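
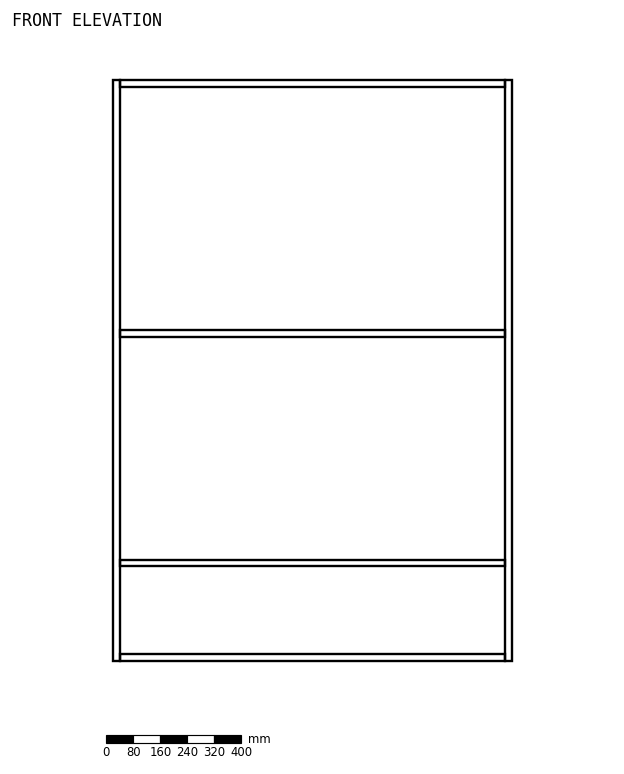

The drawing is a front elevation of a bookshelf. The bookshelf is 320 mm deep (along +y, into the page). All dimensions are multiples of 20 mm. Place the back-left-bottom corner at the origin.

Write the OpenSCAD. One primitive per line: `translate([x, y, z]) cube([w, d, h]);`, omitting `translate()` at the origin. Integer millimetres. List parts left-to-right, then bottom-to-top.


cube([20, 320, 1720]);
translate([20, 0, 0]) cube([1140, 320, 20]);
translate([20, 0, 280]) cube([1140, 320, 20]);
translate([20, 0, 960]) cube([1140, 320, 20]);
translate([20, 0, 1700]) cube([1140, 320, 20]);
translate([1160, 0, 0]) cube([20, 320, 1720]);


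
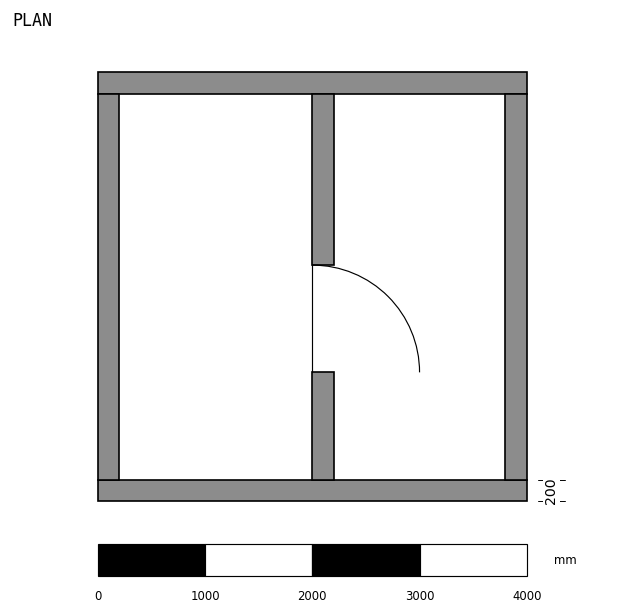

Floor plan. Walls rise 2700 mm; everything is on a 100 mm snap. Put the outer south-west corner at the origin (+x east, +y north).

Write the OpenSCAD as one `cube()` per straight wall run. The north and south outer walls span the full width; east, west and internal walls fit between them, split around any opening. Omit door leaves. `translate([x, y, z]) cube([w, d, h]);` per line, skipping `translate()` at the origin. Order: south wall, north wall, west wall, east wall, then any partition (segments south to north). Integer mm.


cube([4000, 200, 2700]);
translate([0, 3800, 0]) cube([4000, 200, 2700]);
translate([0, 200, 0]) cube([200, 3600, 2700]);
translate([3800, 200, 0]) cube([200, 3600, 2700]);
translate([2000, 200, 0]) cube([200, 1000, 2700]);
translate([2000, 2200, 0]) cube([200, 1600, 2700]);


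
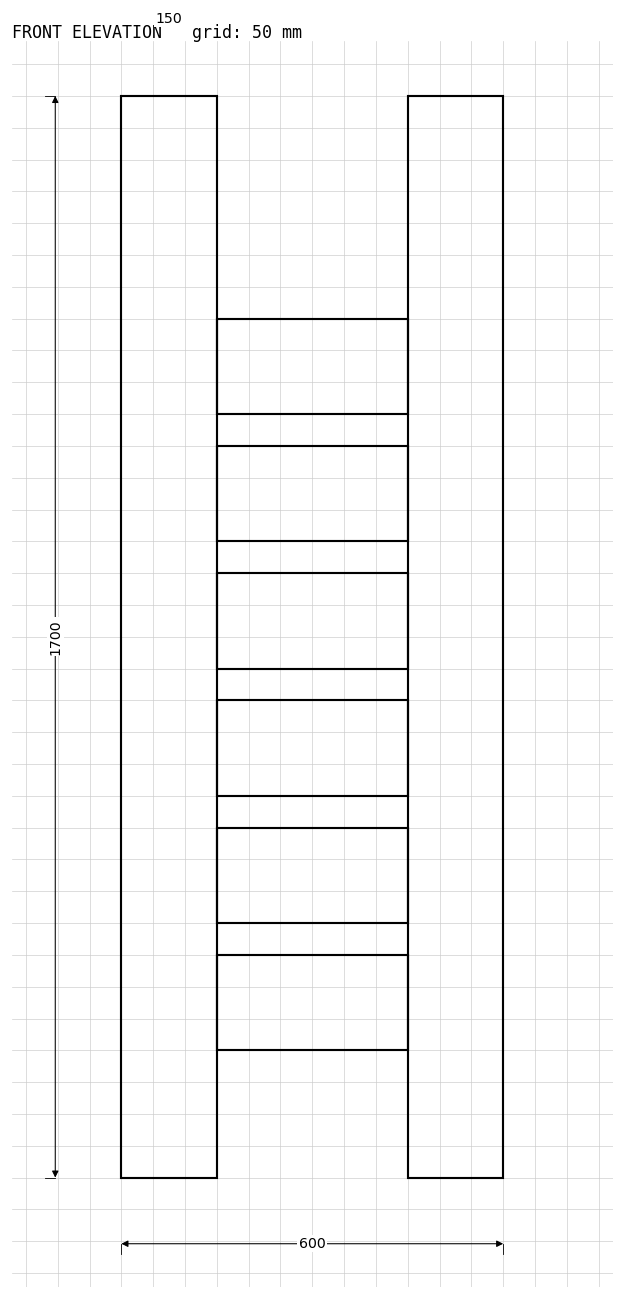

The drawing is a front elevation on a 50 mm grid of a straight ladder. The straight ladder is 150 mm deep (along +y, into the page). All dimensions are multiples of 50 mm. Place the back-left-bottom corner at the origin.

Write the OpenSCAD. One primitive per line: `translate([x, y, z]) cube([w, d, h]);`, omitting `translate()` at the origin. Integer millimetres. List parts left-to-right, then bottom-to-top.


cube([150, 150, 1700]);
translate([150, 0, 200]) cube([300, 150, 150]);
translate([150, 0, 400]) cube([300, 150, 150]);
translate([150, 0, 600]) cube([300, 150, 150]);
translate([150, 0, 800]) cube([300, 150, 150]);
translate([150, 0, 1000]) cube([300, 150, 150]);
translate([150, 0, 1200]) cube([300, 150, 150]);
translate([450, 0, 0]) cube([150, 150, 1700]);


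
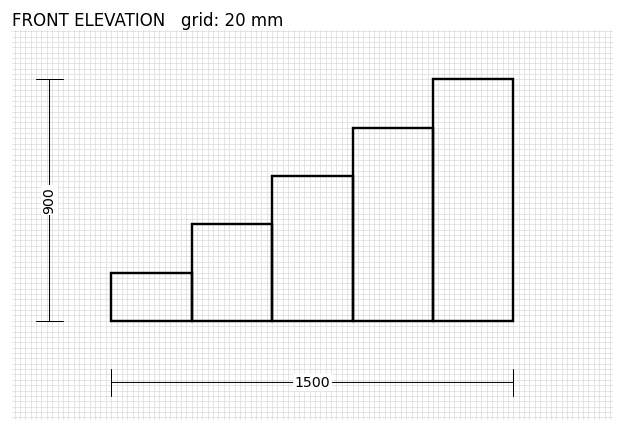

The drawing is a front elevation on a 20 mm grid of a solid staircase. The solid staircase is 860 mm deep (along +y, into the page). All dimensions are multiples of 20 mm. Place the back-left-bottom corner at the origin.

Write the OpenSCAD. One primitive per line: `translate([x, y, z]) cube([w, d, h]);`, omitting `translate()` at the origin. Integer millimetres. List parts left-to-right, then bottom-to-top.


cube([300, 860, 180]);
translate([300, 0, 0]) cube([300, 860, 360]);
translate([600, 0, 0]) cube([300, 860, 540]);
translate([900, 0, 0]) cube([300, 860, 720]);
translate([1200, 0, 0]) cube([300, 860, 900]);


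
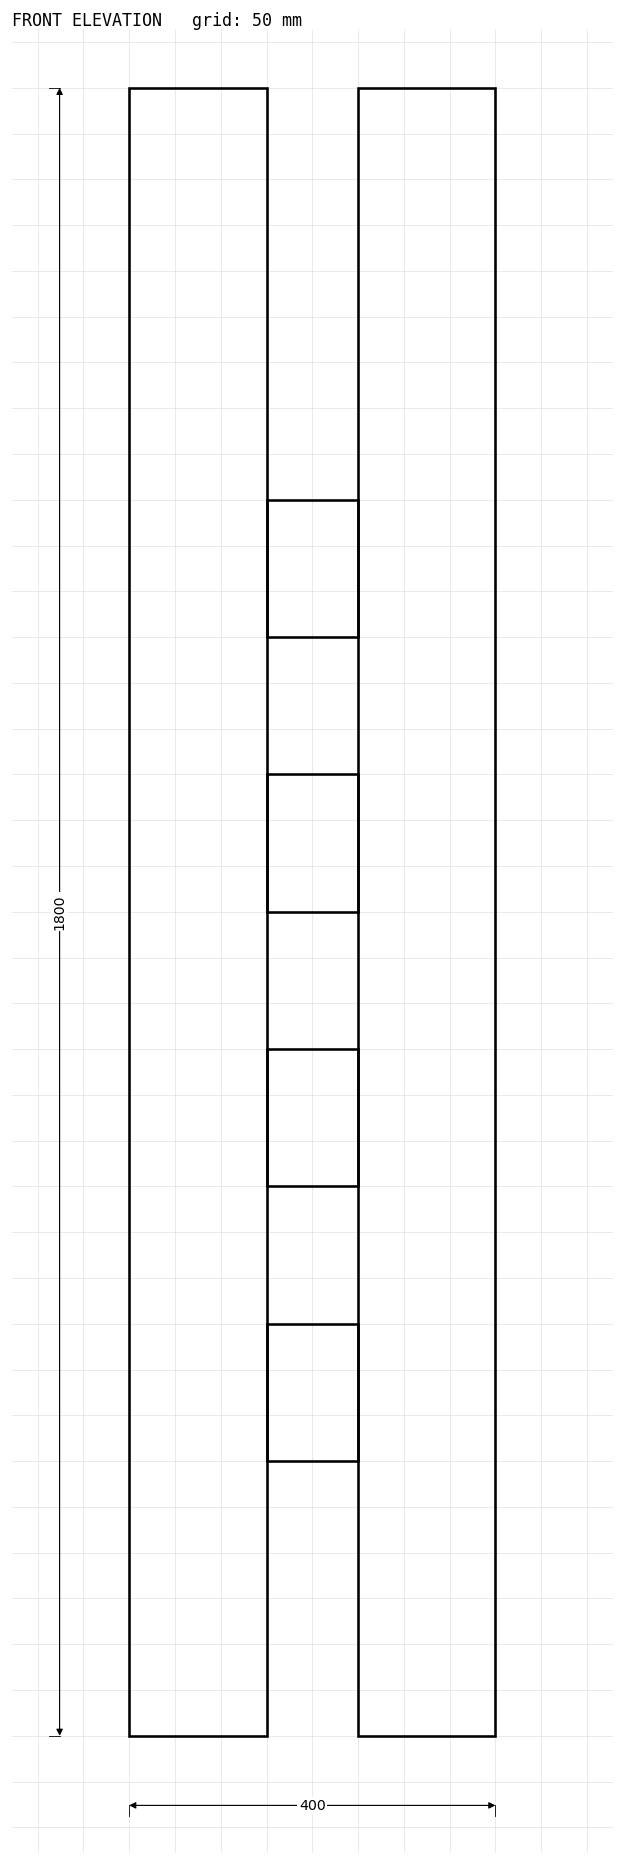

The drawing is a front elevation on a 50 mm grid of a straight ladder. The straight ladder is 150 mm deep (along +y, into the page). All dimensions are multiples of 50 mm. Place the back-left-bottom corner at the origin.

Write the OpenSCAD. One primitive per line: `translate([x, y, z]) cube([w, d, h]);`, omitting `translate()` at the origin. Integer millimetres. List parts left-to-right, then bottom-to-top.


cube([150, 150, 1800]);
translate([150, 0, 300]) cube([100, 150, 150]);
translate([150, 0, 600]) cube([100, 150, 150]);
translate([150, 0, 900]) cube([100, 150, 150]);
translate([150, 0, 1200]) cube([100, 150, 150]);
translate([250, 0, 0]) cube([150, 150, 1800]);


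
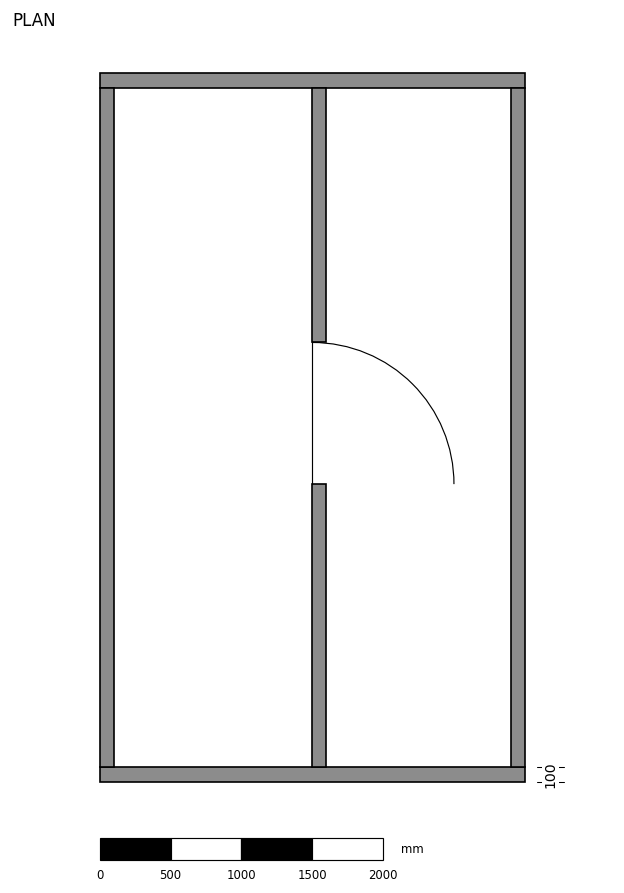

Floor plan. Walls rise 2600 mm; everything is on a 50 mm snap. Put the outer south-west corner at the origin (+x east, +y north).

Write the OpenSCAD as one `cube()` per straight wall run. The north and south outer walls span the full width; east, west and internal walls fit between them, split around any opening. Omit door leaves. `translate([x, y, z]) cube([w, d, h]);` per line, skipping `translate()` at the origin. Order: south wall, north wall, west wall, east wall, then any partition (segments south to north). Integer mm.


cube([3000, 100, 2600]);
translate([0, 4900, 0]) cube([3000, 100, 2600]);
translate([0, 100, 0]) cube([100, 4800, 2600]);
translate([2900, 100, 0]) cube([100, 4800, 2600]);
translate([1500, 100, 0]) cube([100, 2000, 2600]);
translate([1500, 3100, 0]) cube([100, 1800, 2600]);


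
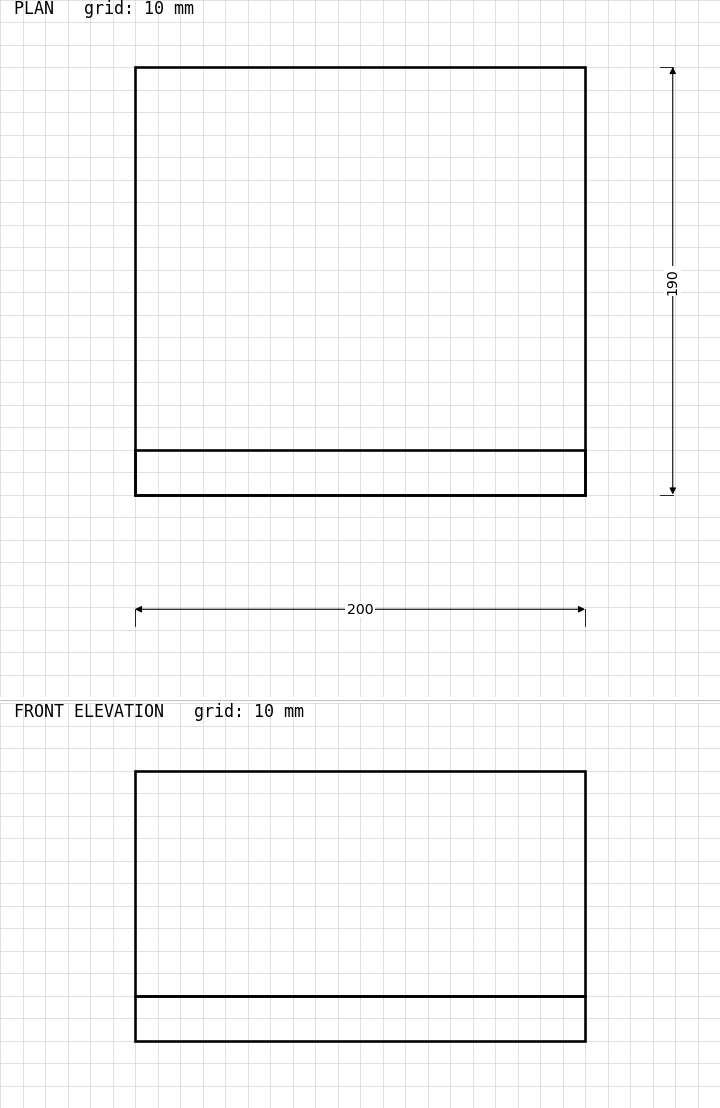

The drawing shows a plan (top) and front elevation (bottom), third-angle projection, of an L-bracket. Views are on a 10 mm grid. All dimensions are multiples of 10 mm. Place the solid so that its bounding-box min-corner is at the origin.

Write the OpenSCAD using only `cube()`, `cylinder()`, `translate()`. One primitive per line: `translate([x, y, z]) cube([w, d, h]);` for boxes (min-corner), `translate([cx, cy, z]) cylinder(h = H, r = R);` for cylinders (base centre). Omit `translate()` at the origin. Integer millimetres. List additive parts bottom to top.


cube([200, 190, 20]);
translate([0, 0, 20]) cube([200, 20, 100]);


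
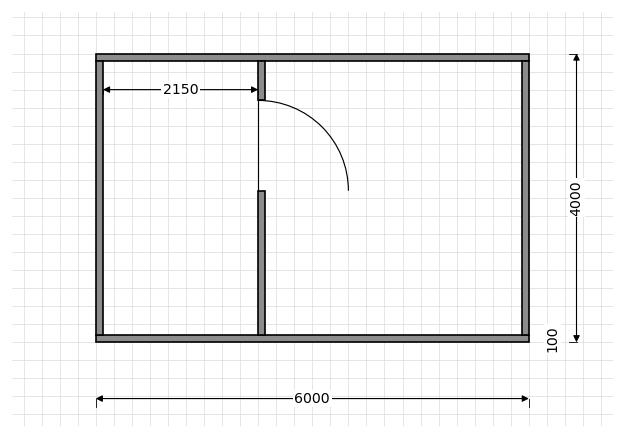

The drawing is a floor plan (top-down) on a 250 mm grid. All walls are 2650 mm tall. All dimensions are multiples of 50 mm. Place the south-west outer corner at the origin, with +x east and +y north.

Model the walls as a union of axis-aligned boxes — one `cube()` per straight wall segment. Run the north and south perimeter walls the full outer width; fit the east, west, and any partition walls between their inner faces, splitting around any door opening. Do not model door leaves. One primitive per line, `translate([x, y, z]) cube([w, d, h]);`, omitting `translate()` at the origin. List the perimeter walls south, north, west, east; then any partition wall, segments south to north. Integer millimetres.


cube([6000, 100, 2650]);
translate([0, 3900, 0]) cube([6000, 100, 2650]);
translate([0, 100, 0]) cube([100, 3800, 2650]);
translate([5900, 100, 0]) cube([100, 3800, 2650]);
translate([2250, 100, 0]) cube([100, 2000, 2650]);
translate([2250, 3350, 0]) cube([100, 550, 2650]);


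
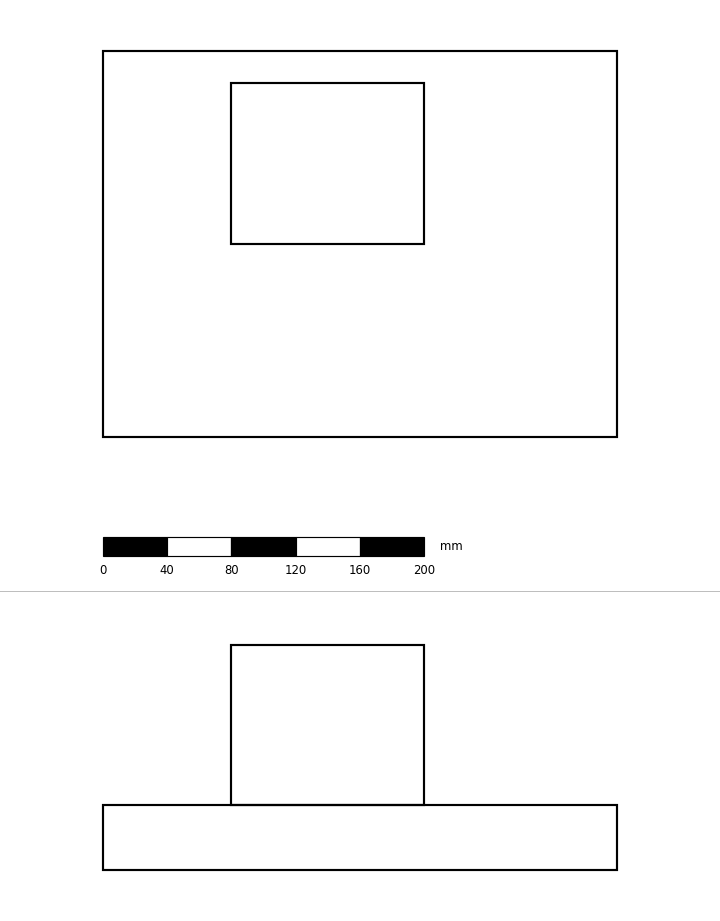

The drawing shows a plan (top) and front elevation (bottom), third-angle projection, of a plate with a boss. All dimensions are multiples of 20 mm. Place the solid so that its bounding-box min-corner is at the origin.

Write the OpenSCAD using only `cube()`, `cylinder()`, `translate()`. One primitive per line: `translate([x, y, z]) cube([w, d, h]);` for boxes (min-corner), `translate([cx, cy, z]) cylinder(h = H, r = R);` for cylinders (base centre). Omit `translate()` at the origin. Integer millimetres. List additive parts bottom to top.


cube([320, 240, 40]);
translate([80, 120, 40]) cube([120, 100, 100]);


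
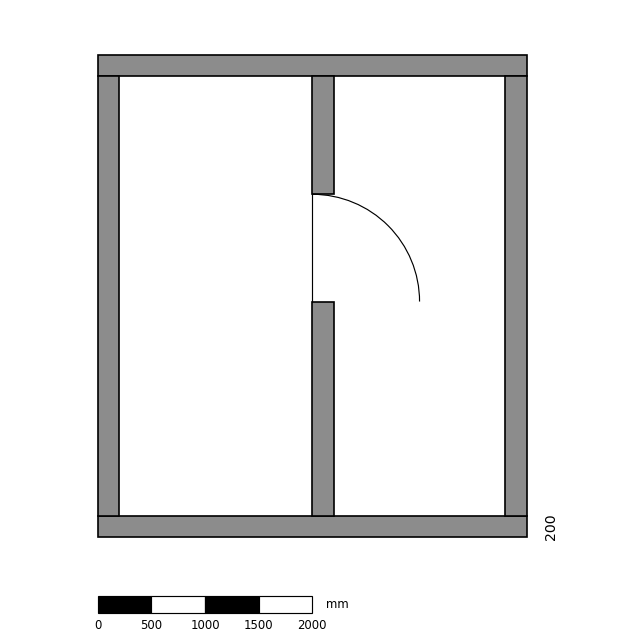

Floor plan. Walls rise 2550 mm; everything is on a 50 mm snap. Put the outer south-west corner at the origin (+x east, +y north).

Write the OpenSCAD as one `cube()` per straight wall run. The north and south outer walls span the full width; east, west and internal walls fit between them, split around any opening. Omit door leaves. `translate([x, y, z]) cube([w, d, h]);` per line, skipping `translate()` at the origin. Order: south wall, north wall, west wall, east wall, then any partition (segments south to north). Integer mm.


cube([4000, 200, 2550]);
translate([0, 4300, 0]) cube([4000, 200, 2550]);
translate([0, 200, 0]) cube([200, 4100, 2550]);
translate([3800, 200, 0]) cube([200, 4100, 2550]);
translate([2000, 200, 0]) cube([200, 2000, 2550]);
translate([2000, 3200, 0]) cube([200, 1100, 2550]);


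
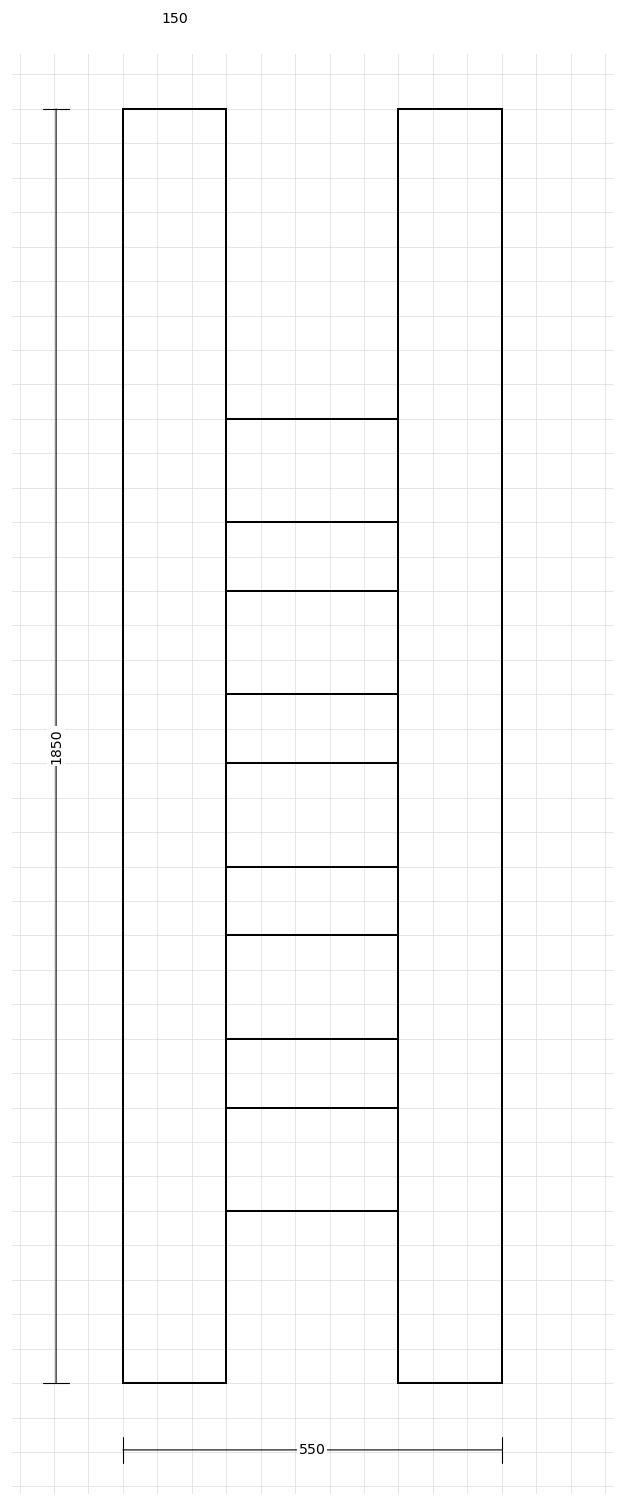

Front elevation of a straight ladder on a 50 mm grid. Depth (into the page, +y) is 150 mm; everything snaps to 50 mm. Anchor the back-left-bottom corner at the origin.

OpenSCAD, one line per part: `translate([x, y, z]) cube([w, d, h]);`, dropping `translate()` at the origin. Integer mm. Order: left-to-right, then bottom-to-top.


cube([150, 150, 1850]);
translate([150, 0, 250]) cube([250, 150, 150]);
translate([150, 0, 500]) cube([250, 150, 150]);
translate([150, 0, 750]) cube([250, 150, 150]);
translate([150, 0, 1000]) cube([250, 150, 150]);
translate([150, 0, 1250]) cube([250, 150, 150]);
translate([400, 0, 0]) cube([150, 150, 1850]);


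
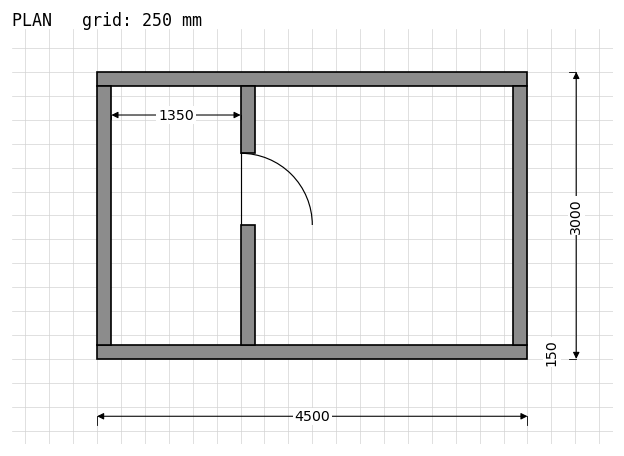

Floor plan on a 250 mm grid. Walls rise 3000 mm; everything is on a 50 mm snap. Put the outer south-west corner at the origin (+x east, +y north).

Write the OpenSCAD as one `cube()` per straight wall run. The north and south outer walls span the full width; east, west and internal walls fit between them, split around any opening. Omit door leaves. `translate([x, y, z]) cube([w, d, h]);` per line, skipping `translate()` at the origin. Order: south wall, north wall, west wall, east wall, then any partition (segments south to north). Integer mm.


cube([4500, 150, 3000]);
translate([0, 2850, 0]) cube([4500, 150, 3000]);
translate([0, 150, 0]) cube([150, 2700, 3000]);
translate([4350, 150, 0]) cube([150, 2700, 3000]);
translate([1500, 150, 0]) cube([150, 1250, 3000]);
translate([1500, 2150, 0]) cube([150, 700, 3000]);


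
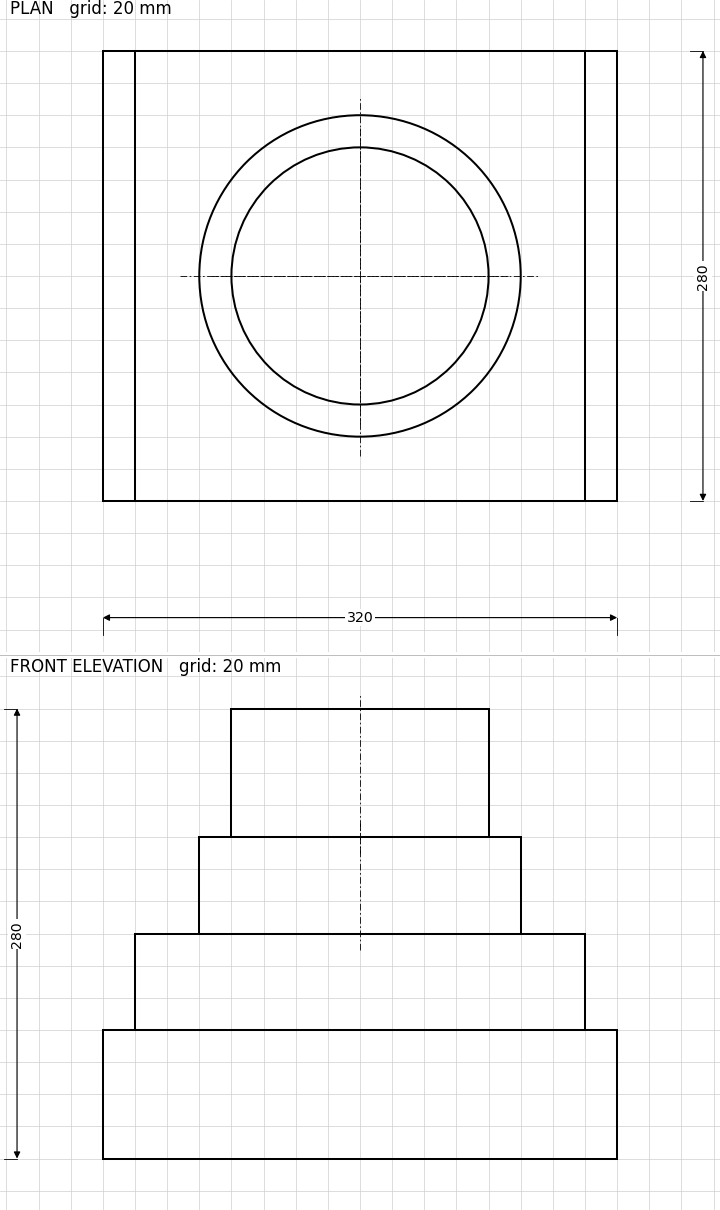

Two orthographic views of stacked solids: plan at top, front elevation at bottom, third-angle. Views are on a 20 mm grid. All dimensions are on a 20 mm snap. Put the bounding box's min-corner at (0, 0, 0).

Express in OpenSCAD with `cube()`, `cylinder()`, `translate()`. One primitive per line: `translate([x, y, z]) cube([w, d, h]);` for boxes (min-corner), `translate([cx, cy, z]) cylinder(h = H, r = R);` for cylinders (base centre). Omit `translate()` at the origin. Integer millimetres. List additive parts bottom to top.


cube([320, 280, 80]);
translate([20, 0, 80]) cube([280, 280, 60]);
translate([160, 140, 140]) cylinder(h = 60, r = 100);
translate([160, 140, 200]) cylinder(h = 80, r = 80);


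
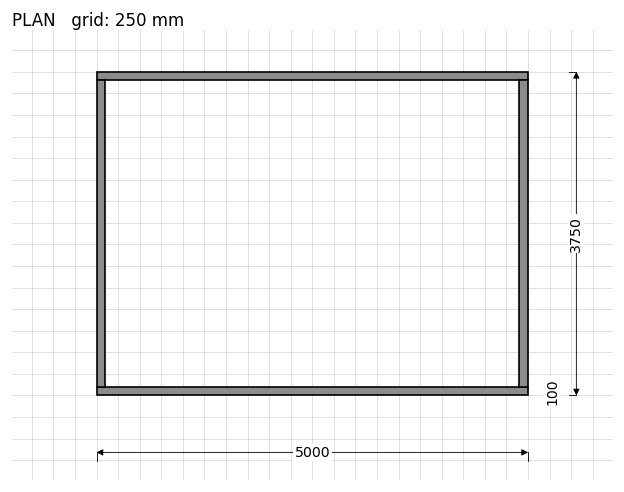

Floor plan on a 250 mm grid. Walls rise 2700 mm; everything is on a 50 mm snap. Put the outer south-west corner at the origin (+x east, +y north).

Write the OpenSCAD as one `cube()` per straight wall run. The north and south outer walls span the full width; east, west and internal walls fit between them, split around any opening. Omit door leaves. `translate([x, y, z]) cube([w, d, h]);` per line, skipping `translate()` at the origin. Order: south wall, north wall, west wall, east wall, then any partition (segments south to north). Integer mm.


cube([5000, 100, 2700]);
translate([0, 3650, 0]) cube([5000, 100, 2700]);
translate([0, 100, 0]) cube([100, 3550, 2700]);
translate([4900, 100, 0]) cube([100, 3550, 2700]);


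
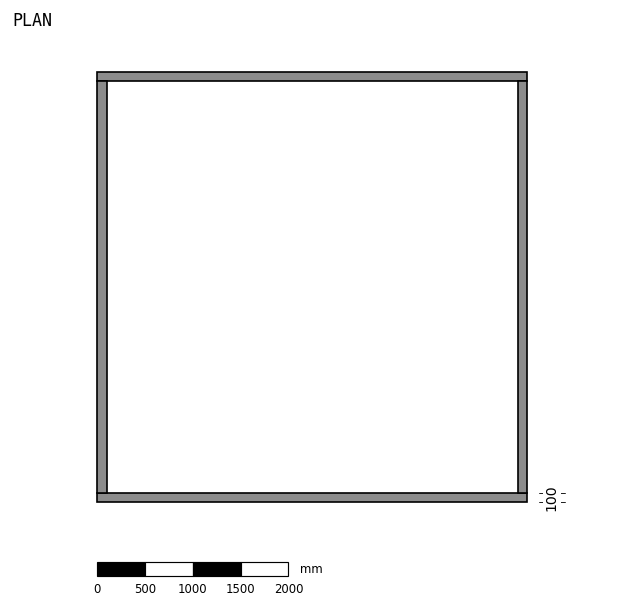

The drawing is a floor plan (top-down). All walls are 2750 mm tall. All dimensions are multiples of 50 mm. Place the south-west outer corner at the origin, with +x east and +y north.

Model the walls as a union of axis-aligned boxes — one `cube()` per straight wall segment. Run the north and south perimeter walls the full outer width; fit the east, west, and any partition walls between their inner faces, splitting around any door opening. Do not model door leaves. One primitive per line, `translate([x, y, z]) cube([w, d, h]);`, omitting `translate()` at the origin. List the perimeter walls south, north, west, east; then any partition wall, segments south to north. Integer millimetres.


cube([4500, 100, 2750]);
translate([0, 4400, 0]) cube([4500, 100, 2750]);
translate([0, 100, 0]) cube([100, 4300, 2750]);
translate([4400, 100, 0]) cube([100, 4300, 2750]);


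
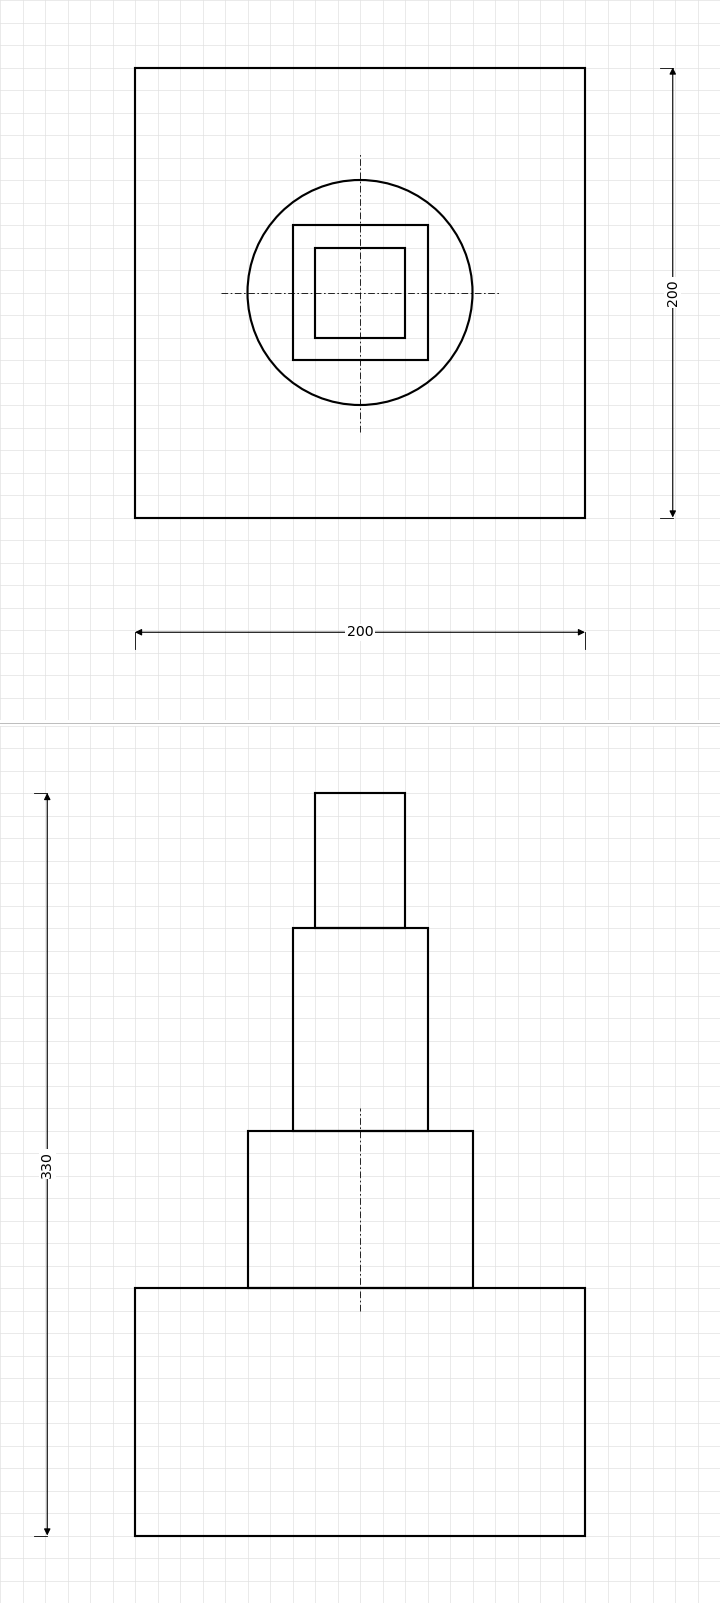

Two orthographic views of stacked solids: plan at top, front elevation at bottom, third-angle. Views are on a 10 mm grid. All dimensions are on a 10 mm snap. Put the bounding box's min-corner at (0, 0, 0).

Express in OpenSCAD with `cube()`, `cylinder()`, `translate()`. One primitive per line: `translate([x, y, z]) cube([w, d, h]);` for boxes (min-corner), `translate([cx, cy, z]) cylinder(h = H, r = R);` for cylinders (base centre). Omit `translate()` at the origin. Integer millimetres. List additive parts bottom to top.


cube([200, 200, 110]);
translate([100, 100, 110]) cylinder(h = 70, r = 50);
translate([70, 70, 180]) cube([60, 60, 90]);
translate([80, 80, 270]) cube([40, 40, 60]);


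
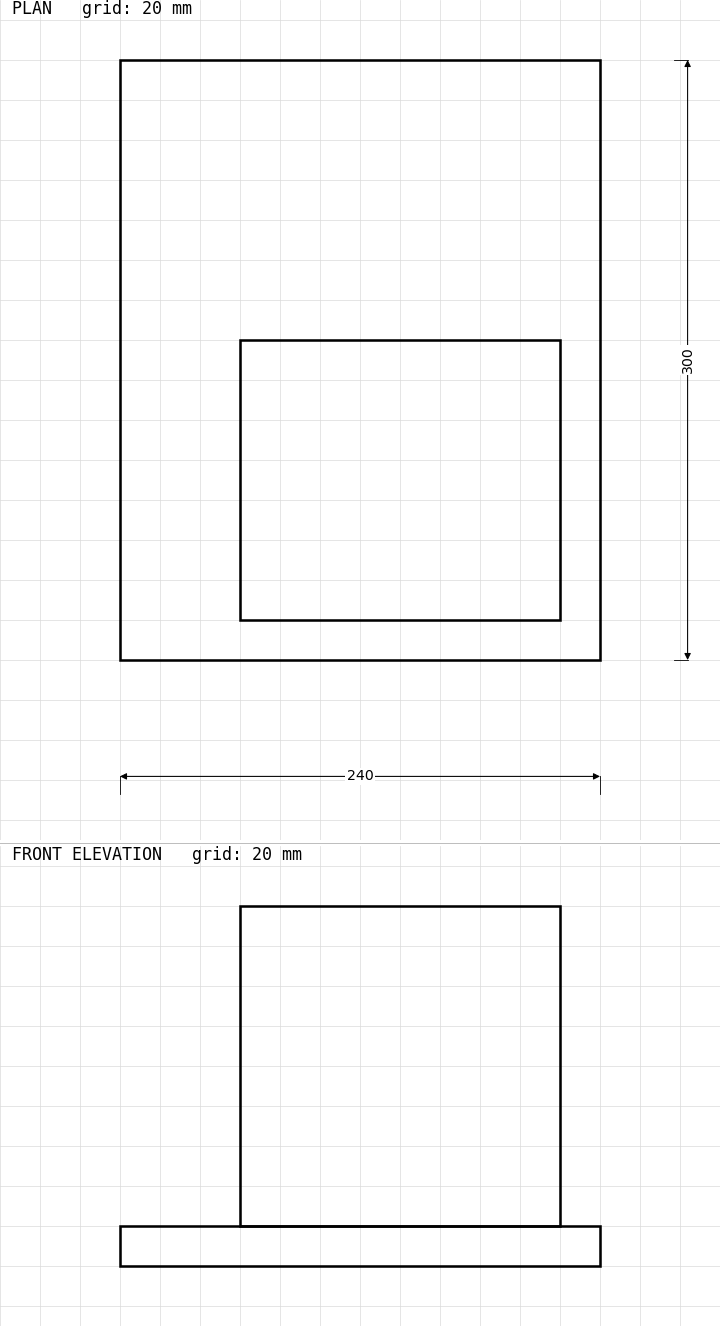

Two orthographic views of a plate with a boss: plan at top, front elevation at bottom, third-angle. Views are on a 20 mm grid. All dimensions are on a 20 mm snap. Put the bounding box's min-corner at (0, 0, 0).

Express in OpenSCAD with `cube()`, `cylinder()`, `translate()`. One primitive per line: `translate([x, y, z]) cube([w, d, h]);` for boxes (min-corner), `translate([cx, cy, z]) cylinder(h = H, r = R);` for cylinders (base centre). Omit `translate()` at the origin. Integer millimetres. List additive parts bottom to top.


cube([240, 300, 20]);
translate([60, 20, 20]) cube([160, 140, 160]);


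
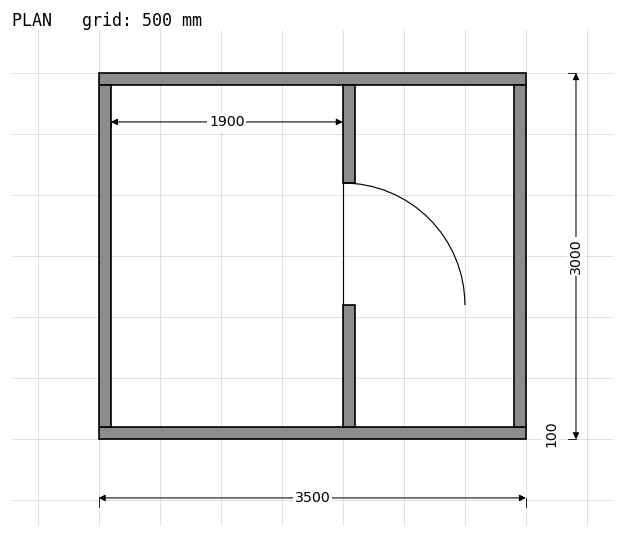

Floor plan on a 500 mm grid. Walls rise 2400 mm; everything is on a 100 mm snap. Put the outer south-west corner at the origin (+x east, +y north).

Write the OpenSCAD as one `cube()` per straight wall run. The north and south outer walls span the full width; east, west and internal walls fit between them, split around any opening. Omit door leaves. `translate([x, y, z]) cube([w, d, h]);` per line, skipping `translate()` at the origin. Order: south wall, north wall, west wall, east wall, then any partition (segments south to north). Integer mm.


cube([3500, 100, 2400]);
translate([0, 2900, 0]) cube([3500, 100, 2400]);
translate([0, 100, 0]) cube([100, 2800, 2400]);
translate([3400, 100, 0]) cube([100, 2800, 2400]);
translate([2000, 100, 0]) cube([100, 1000, 2400]);
translate([2000, 2100, 0]) cube([100, 800, 2400]);


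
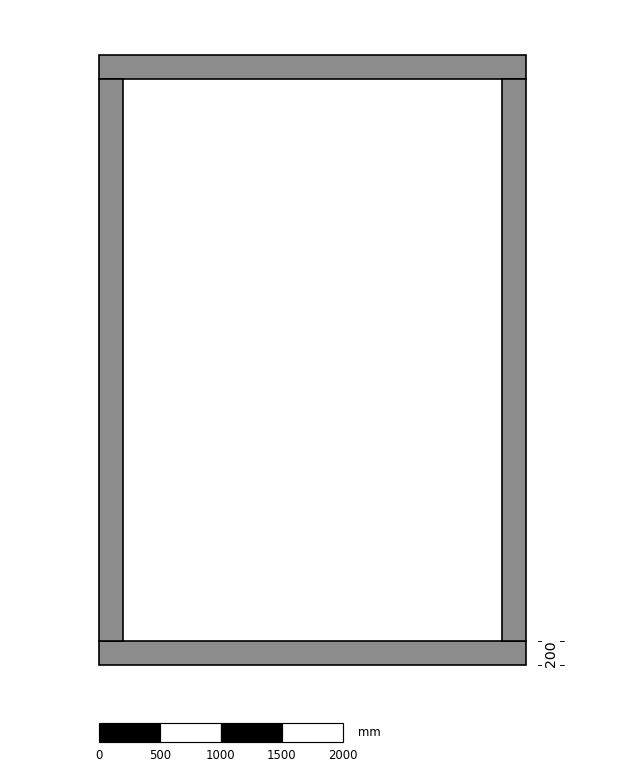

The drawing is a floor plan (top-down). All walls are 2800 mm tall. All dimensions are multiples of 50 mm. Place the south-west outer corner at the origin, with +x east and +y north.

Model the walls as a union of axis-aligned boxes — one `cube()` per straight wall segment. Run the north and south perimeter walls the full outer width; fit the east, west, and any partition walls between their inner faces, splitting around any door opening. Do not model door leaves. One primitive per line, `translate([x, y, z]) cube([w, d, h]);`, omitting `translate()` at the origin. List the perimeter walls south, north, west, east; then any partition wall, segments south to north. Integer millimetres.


cube([3500, 200, 2800]);
translate([0, 4800, 0]) cube([3500, 200, 2800]);
translate([0, 200, 0]) cube([200, 4600, 2800]);
translate([3300, 200, 0]) cube([200, 4600, 2800]);


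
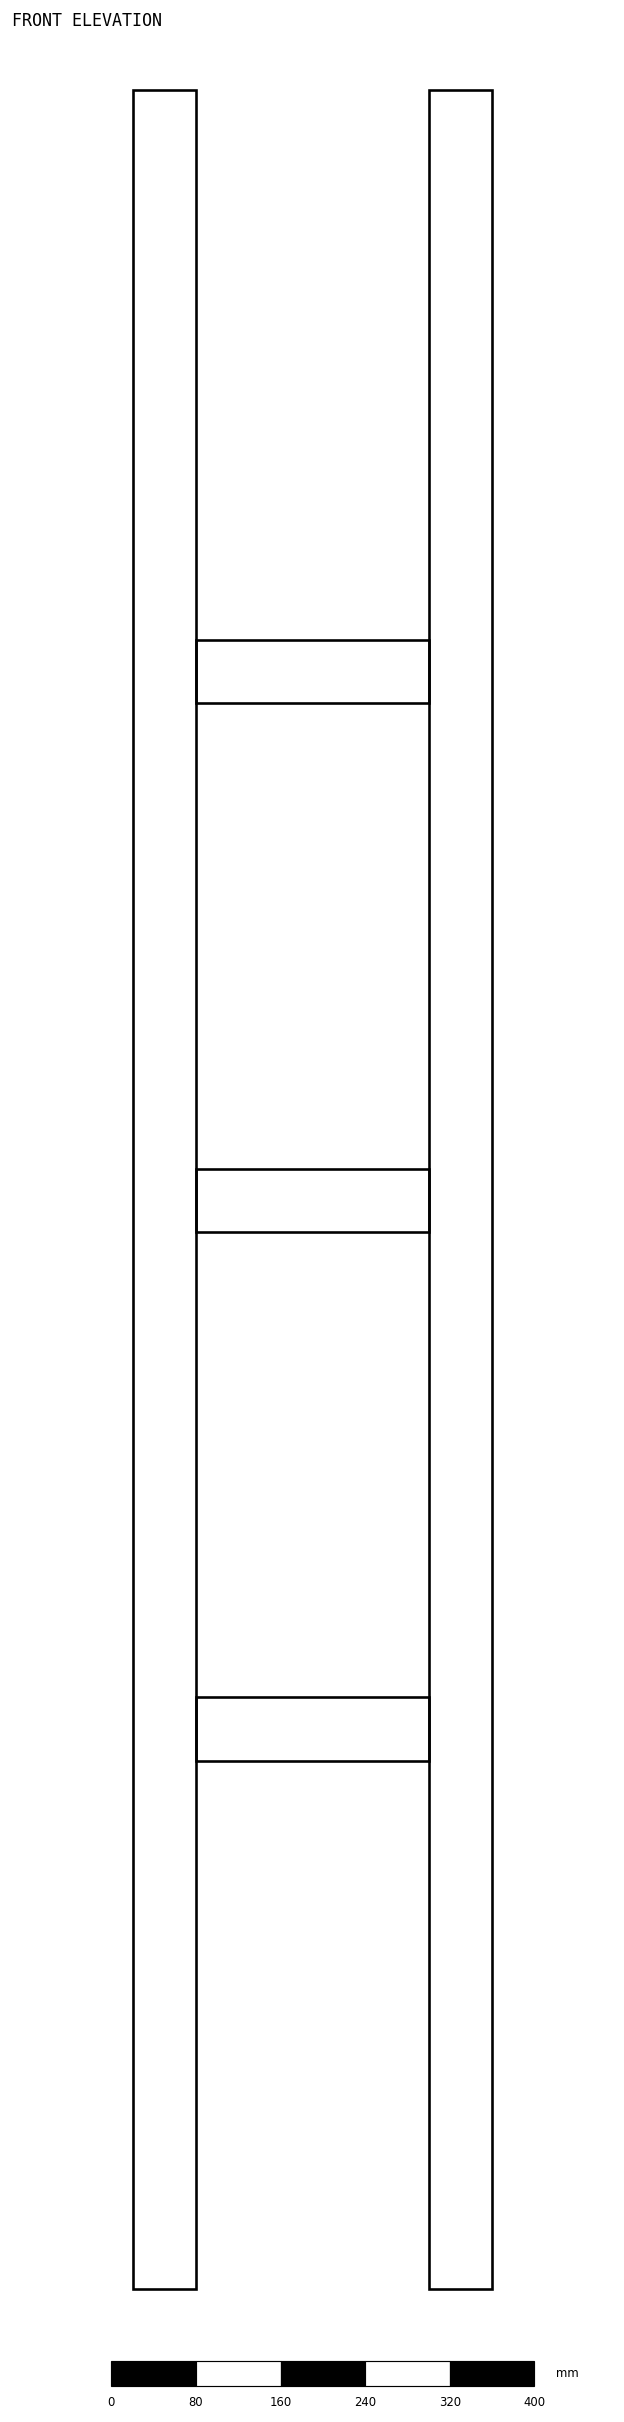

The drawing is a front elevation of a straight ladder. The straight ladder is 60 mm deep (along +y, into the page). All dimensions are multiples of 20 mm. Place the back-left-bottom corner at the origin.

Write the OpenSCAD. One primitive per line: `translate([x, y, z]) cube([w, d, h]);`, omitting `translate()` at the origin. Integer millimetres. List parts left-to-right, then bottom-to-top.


cube([60, 60, 2080]);
translate([60, 0, 500]) cube([220, 60, 60]);
translate([60, 0, 1000]) cube([220, 60, 60]);
translate([60, 0, 1500]) cube([220, 60, 60]);
translate([280, 0, 0]) cube([60, 60, 2080]);


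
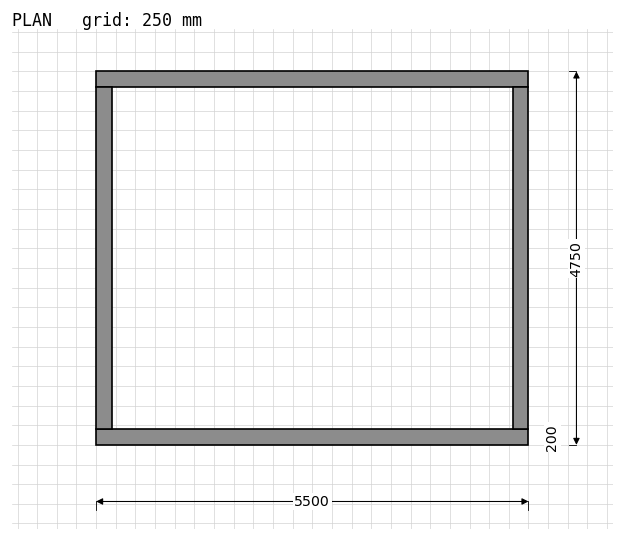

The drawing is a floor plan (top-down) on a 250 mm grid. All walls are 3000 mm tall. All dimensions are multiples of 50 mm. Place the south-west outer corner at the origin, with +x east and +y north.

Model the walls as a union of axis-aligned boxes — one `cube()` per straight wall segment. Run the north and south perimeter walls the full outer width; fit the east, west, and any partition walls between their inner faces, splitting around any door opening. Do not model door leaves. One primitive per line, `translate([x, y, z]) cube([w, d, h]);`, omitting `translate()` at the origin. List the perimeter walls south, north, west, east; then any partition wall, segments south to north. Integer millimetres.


cube([5500, 200, 3000]);
translate([0, 4550, 0]) cube([5500, 200, 3000]);
translate([0, 200, 0]) cube([200, 4350, 3000]);
translate([5300, 200, 0]) cube([200, 4350, 3000]);


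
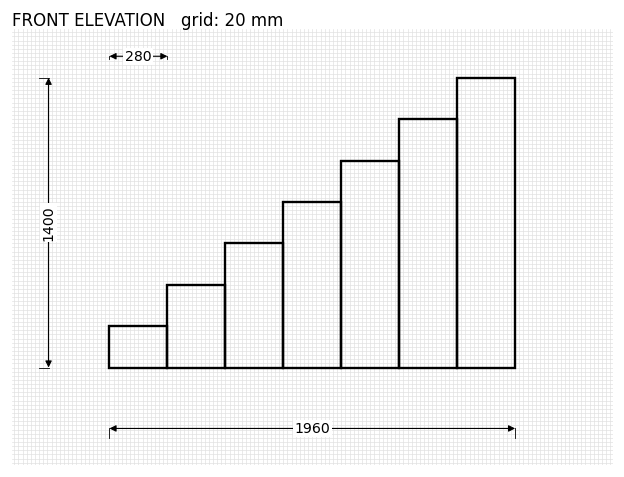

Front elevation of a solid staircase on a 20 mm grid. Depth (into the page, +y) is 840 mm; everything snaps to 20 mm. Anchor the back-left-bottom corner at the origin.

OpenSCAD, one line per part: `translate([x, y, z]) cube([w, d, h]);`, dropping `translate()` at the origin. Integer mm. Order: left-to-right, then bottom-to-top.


cube([280, 840, 200]);
translate([280, 0, 0]) cube([280, 840, 400]);
translate([560, 0, 0]) cube([280, 840, 600]);
translate([840, 0, 0]) cube([280, 840, 800]);
translate([1120, 0, 0]) cube([280, 840, 1000]);
translate([1400, 0, 0]) cube([280, 840, 1200]);
translate([1680, 0, 0]) cube([280, 840, 1400]);


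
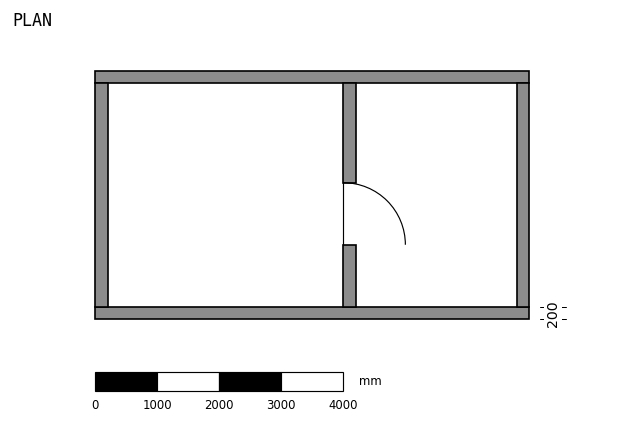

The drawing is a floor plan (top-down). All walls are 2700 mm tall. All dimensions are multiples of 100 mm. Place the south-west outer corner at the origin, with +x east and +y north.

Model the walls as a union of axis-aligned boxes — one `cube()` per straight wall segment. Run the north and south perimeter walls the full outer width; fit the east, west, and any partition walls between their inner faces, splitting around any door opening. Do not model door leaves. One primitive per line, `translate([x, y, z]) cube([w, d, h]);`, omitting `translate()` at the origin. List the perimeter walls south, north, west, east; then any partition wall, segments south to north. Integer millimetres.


cube([7000, 200, 2700]);
translate([0, 3800, 0]) cube([7000, 200, 2700]);
translate([0, 200, 0]) cube([200, 3600, 2700]);
translate([6800, 200, 0]) cube([200, 3600, 2700]);
translate([4000, 200, 0]) cube([200, 1000, 2700]);
translate([4000, 2200, 0]) cube([200, 1600, 2700]);


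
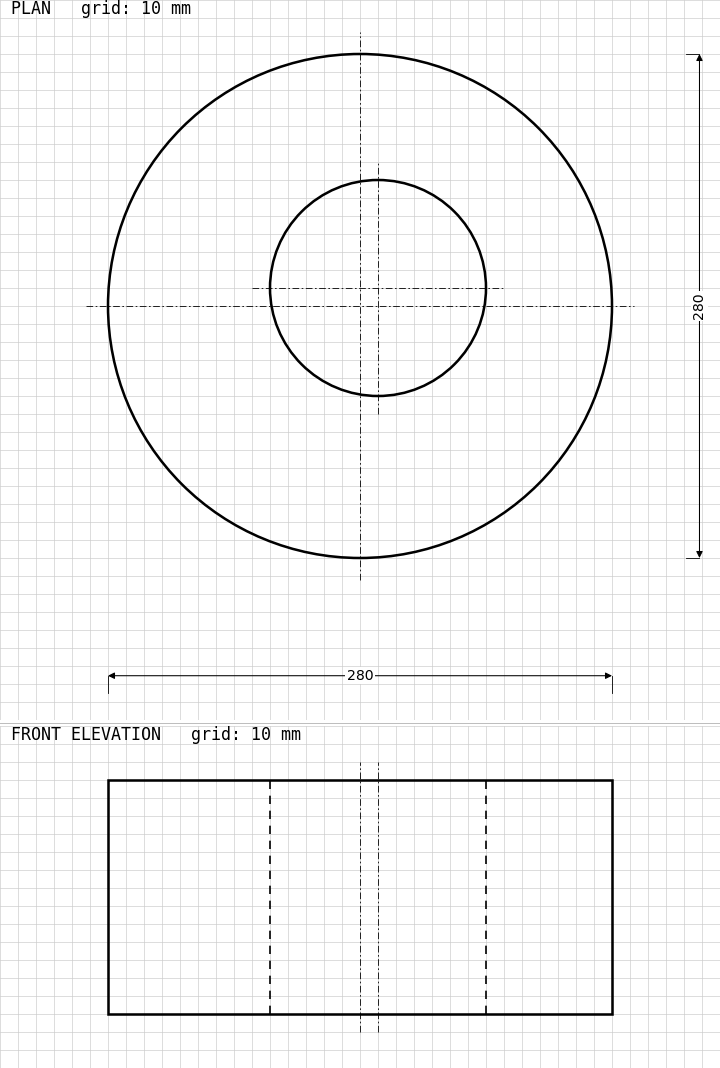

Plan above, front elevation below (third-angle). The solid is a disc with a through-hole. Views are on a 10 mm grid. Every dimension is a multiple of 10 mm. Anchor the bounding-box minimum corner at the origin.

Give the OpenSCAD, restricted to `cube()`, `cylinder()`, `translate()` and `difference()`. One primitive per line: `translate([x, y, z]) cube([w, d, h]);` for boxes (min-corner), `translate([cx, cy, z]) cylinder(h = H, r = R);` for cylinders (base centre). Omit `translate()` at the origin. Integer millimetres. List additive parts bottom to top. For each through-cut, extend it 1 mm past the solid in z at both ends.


difference() {
  translate([140, 140, 0]) cylinder(h = 130, r = 140);
  translate([150, 150, -1]) cylinder(h = 132, r = 60);
}


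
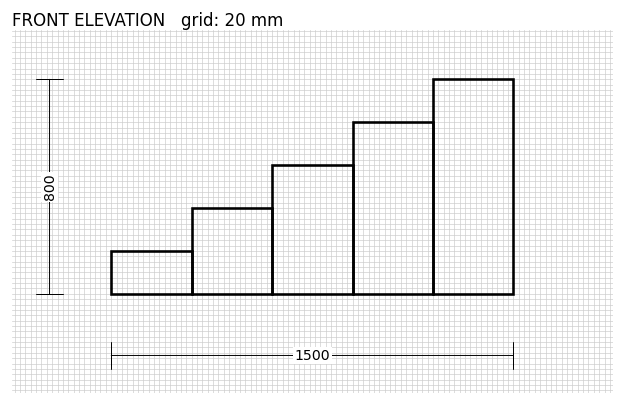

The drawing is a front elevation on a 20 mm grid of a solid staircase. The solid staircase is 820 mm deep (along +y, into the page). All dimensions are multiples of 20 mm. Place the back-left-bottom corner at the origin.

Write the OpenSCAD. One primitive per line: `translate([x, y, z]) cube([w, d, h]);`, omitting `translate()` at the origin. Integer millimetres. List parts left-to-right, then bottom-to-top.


cube([300, 820, 160]);
translate([300, 0, 0]) cube([300, 820, 320]);
translate([600, 0, 0]) cube([300, 820, 480]);
translate([900, 0, 0]) cube([300, 820, 640]);
translate([1200, 0, 0]) cube([300, 820, 800]);


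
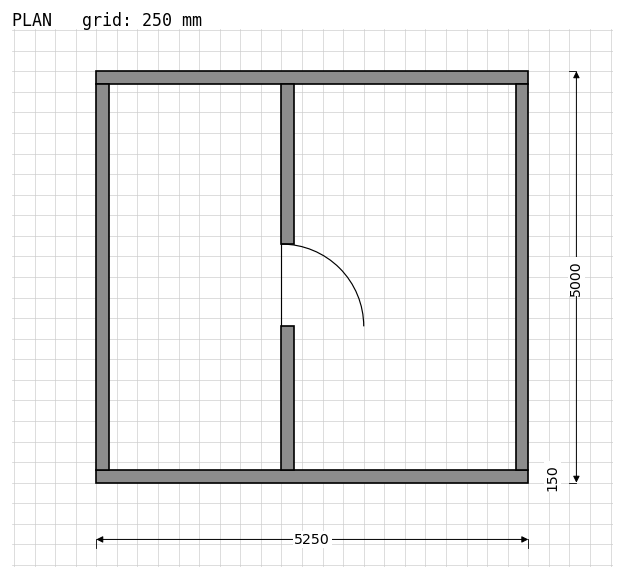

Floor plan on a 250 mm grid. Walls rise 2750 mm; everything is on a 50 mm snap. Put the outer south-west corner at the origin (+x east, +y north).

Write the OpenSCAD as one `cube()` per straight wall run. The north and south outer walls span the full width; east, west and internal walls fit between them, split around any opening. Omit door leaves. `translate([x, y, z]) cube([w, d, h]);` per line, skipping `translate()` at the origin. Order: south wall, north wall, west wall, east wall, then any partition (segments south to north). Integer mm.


cube([5250, 150, 2750]);
translate([0, 4850, 0]) cube([5250, 150, 2750]);
translate([0, 150, 0]) cube([150, 4700, 2750]);
translate([5100, 150, 0]) cube([150, 4700, 2750]);
translate([2250, 150, 0]) cube([150, 1750, 2750]);
translate([2250, 2900, 0]) cube([150, 1950, 2750]);


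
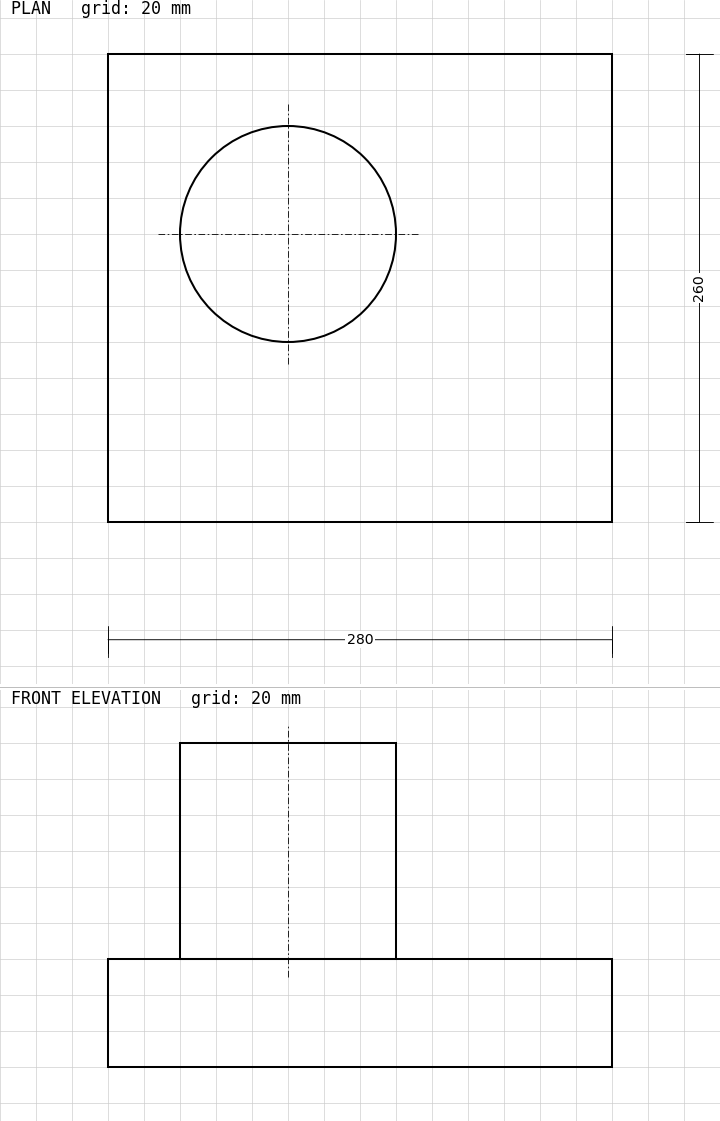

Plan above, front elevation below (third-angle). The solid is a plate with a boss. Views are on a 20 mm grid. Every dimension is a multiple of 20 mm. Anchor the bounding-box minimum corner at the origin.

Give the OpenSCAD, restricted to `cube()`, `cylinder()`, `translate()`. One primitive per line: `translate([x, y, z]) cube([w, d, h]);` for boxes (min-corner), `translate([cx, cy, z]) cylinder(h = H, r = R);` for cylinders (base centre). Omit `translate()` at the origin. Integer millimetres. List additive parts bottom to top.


cube([280, 260, 60]);
translate([100, 160, 60]) cylinder(h = 120, r = 60);


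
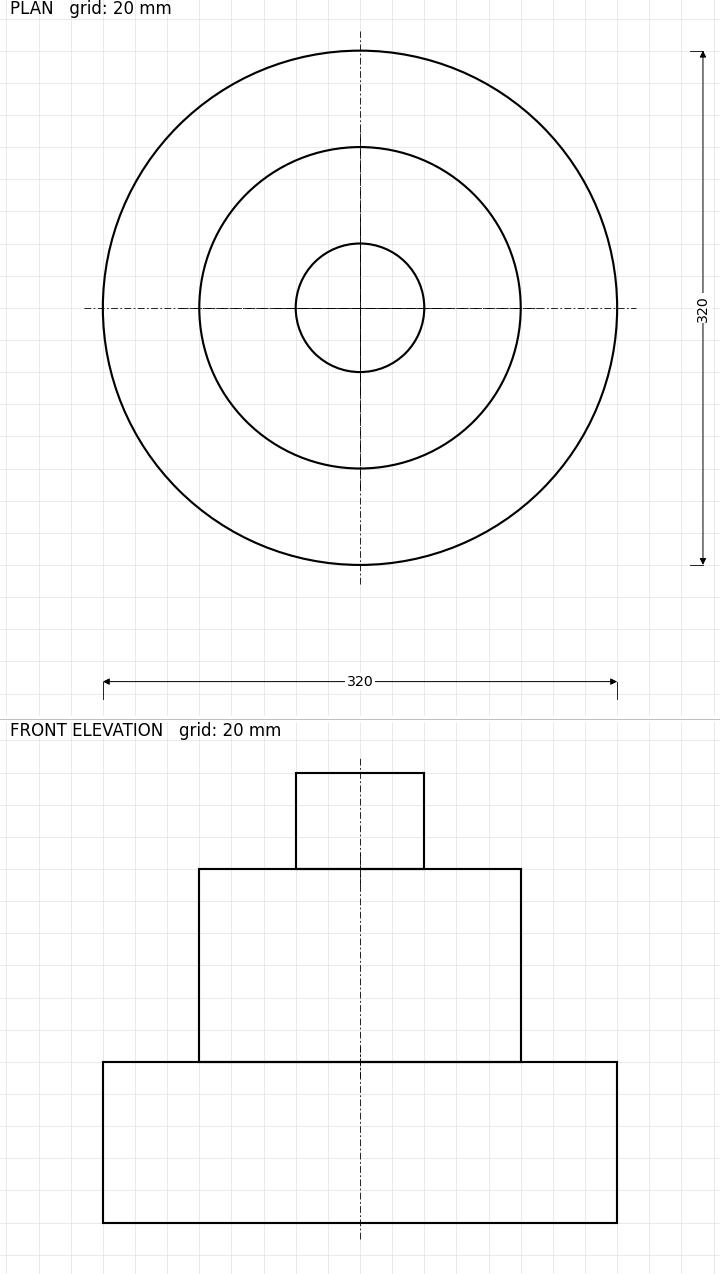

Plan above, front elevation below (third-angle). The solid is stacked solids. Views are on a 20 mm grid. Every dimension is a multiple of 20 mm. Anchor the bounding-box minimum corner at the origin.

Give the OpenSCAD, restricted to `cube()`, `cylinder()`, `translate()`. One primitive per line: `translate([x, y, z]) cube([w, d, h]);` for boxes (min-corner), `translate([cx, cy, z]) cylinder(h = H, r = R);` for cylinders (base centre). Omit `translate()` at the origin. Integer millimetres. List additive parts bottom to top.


translate([160, 160, 0]) cylinder(h = 100, r = 160);
translate([160, 160, 100]) cylinder(h = 120, r = 100);
translate([160, 160, 220]) cylinder(h = 60, r = 40);


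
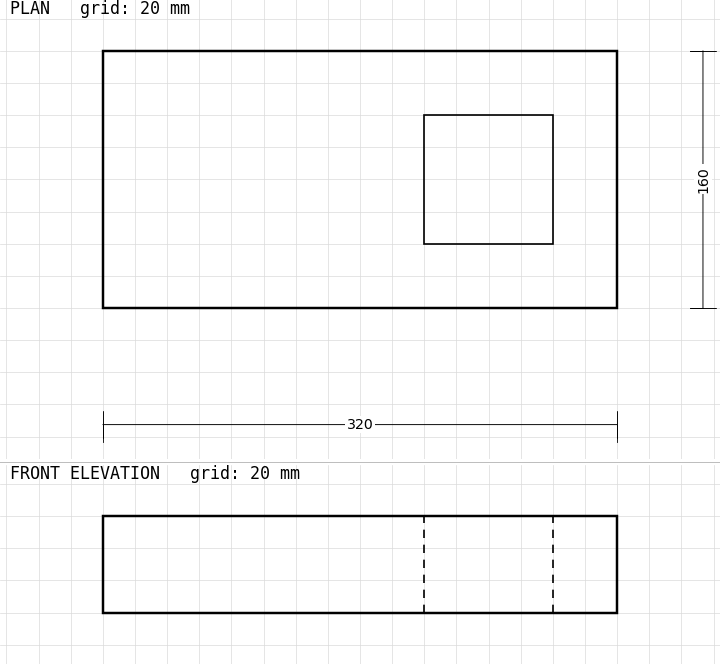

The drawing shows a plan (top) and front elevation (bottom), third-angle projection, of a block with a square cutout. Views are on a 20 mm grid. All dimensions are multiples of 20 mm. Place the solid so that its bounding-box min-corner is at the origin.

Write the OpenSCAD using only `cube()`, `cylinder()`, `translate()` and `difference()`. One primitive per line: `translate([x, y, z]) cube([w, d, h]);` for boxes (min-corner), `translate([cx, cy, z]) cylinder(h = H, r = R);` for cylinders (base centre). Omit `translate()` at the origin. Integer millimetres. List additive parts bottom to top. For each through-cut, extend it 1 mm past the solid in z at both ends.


difference() {
  cube([320, 160, 60]);
  translate([200, 40, -1]) cube([80, 80, 62]);
}


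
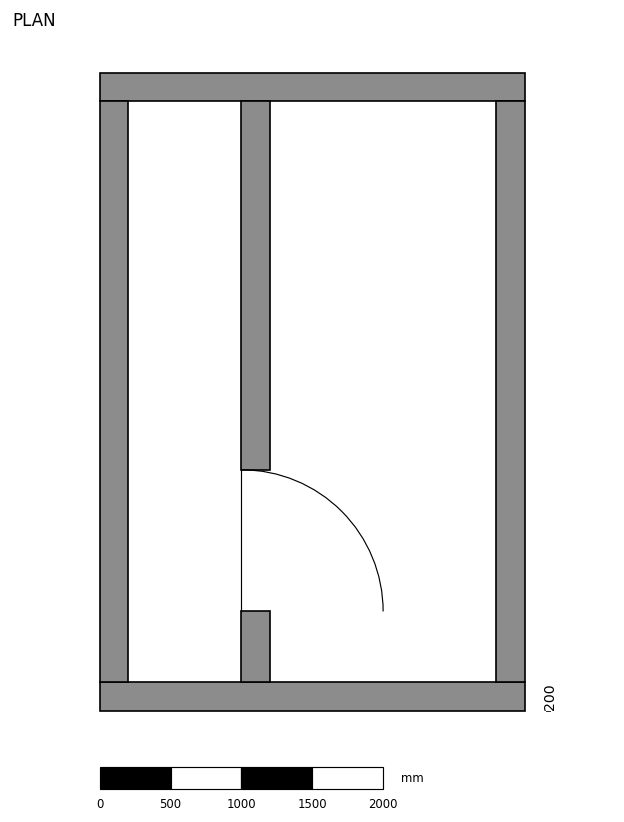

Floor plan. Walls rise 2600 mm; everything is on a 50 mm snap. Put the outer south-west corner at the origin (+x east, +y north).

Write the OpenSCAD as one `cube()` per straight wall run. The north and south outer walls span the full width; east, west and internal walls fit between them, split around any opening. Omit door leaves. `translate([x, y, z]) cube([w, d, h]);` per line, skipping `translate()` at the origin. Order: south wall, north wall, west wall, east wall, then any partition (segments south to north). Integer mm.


cube([3000, 200, 2600]);
translate([0, 4300, 0]) cube([3000, 200, 2600]);
translate([0, 200, 0]) cube([200, 4100, 2600]);
translate([2800, 200, 0]) cube([200, 4100, 2600]);
translate([1000, 200, 0]) cube([200, 500, 2600]);
translate([1000, 1700, 0]) cube([200, 2600, 2600]);


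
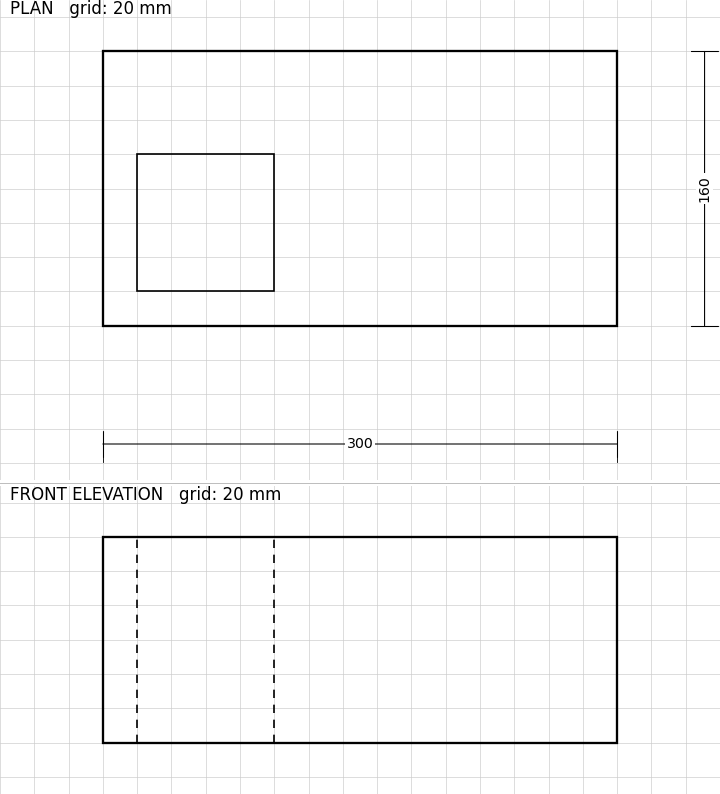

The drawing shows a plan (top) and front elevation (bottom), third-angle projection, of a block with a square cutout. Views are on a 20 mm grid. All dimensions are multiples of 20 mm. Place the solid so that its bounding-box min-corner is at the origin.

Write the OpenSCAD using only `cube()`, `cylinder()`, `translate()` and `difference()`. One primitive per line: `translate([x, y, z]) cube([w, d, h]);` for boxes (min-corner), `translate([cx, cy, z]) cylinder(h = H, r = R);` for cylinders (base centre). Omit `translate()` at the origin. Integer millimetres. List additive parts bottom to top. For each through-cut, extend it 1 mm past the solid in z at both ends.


difference() {
  cube([300, 160, 120]);
  translate([20, 20, -1]) cube([80, 80, 122]);
}


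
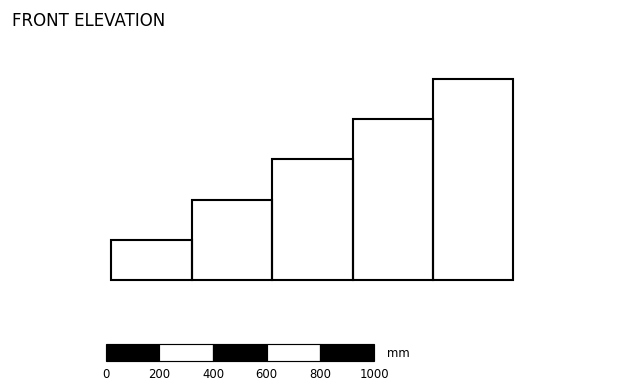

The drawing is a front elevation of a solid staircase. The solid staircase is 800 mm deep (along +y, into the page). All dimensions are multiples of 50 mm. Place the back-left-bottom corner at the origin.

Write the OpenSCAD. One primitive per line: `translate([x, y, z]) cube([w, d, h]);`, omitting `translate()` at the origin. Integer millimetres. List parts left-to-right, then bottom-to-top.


cube([300, 800, 150]);
translate([300, 0, 0]) cube([300, 800, 300]);
translate([600, 0, 0]) cube([300, 800, 450]);
translate([900, 0, 0]) cube([300, 800, 600]);
translate([1200, 0, 0]) cube([300, 800, 750]);


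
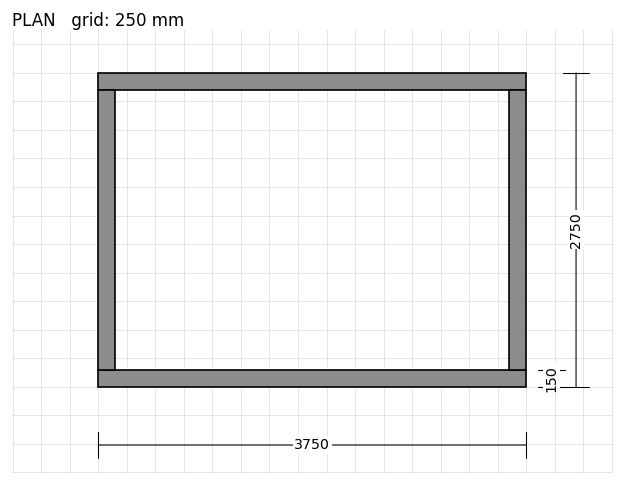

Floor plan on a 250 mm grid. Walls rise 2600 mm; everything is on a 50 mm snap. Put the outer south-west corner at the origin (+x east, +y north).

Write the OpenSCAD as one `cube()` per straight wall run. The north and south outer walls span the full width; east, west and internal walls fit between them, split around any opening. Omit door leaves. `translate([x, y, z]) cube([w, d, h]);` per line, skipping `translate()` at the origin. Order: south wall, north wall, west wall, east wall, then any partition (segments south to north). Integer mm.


cube([3750, 150, 2600]);
translate([0, 2600, 0]) cube([3750, 150, 2600]);
translate([0, 150, 0]) cube([150, 2450, 2600]);
translate([3600, 150, 0]) cube([150, 2450, 2600]);


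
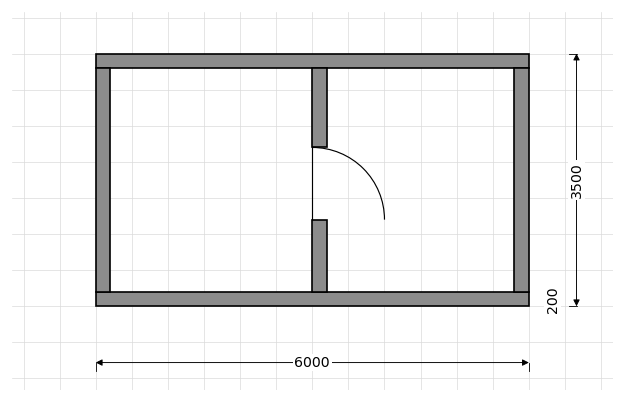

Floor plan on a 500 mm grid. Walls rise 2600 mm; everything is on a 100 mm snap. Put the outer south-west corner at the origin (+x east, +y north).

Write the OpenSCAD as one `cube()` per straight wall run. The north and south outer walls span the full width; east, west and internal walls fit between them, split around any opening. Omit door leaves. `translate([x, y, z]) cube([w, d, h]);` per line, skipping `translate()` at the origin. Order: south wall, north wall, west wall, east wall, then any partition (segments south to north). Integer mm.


cube([6000, 200, 2600]);
translate([0, 3300, 0]) cube([6000, 200, 2600]);
translate([0, 200, 0]) cube([200, 3100, 2600]);
translate([5800, 200, 0]) cube([200, 3100, 2600]);
translate([3000, 200, 0]) cube([200, 1000, 2600]);
translate([3000, 2200, 0]) cube([200, 1100, 2600]);


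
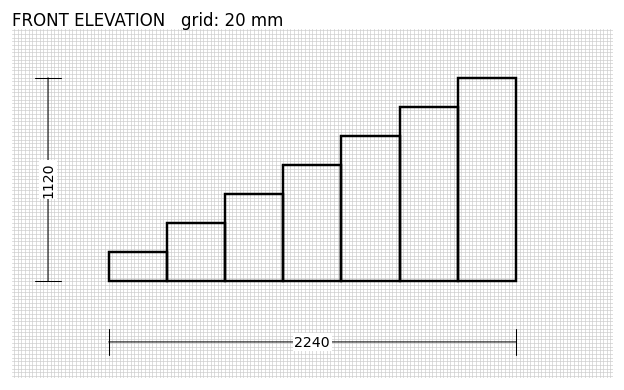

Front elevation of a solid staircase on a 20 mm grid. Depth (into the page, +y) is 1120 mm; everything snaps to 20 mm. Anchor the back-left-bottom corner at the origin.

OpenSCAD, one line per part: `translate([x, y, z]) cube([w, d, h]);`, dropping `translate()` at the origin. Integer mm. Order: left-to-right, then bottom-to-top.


cube([320, 1120, 160]);
translate([320, 0, 0]) cube([320, 1120, 320]);
translate([640, 0, 0]) cube([320, 1120, 480]);
translate([960, 0, 0]) cube([320, 1120, 640]);
translate([1280, 0, 0]) cube([320, 1120, 800]);
translate([1600, 0, 0]) cube([320, 1120, 960]);
translate([1920, 0, 0]) cube([320, 1120, 1120]);


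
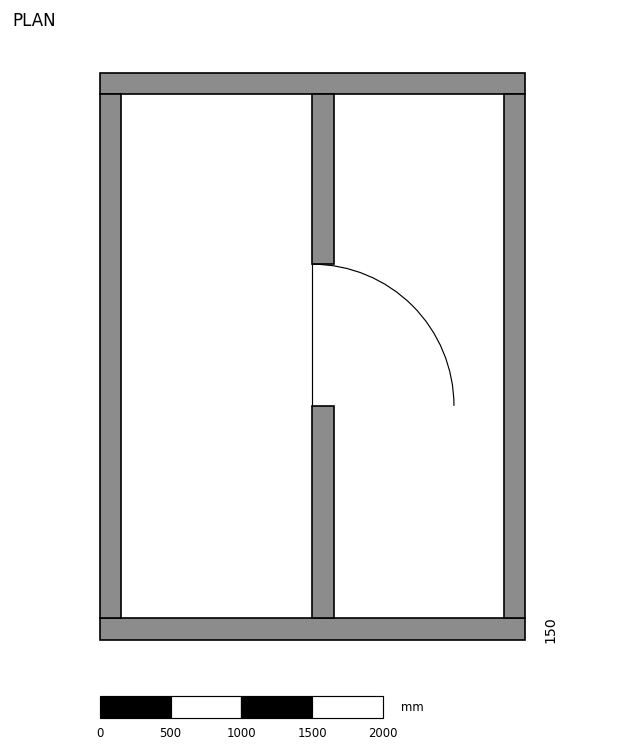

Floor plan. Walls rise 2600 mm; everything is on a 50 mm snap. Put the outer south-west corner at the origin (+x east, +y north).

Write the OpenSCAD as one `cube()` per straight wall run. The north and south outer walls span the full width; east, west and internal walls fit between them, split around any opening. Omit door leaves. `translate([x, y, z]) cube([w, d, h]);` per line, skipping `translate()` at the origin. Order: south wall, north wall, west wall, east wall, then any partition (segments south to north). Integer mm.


cube([3000, 150, 2600]);
translate([0, 3850, 0]) cube([3000, 150, 2600]);
translate([0, 150, 0]) cube([150, 3700, 2600]);
translate([2850, 150, 0]) cube([150, 3700, 2600]);
translate([1500, 150, 0]) cube([150, 1500, 2600]);
translate([1500, 2650, 0]) cube([150, 1200, 2600]);


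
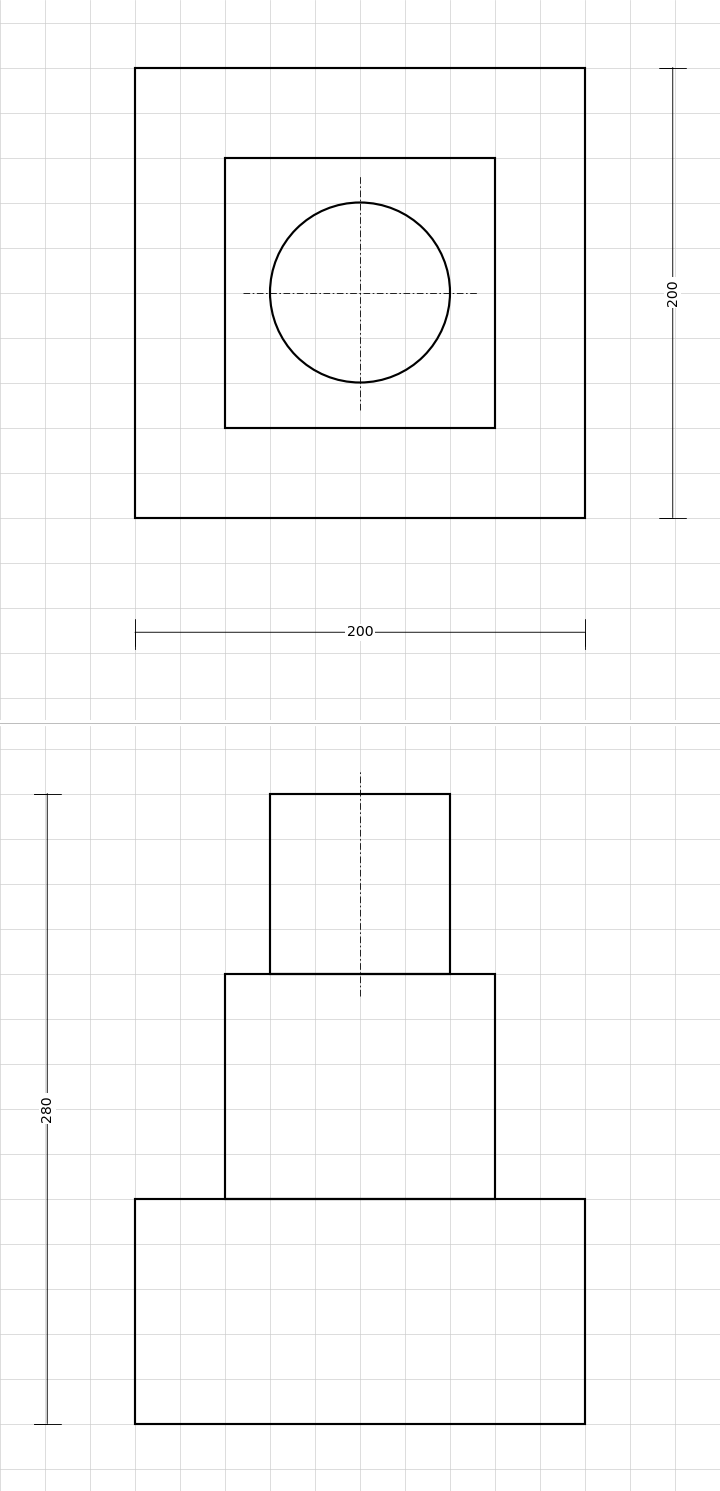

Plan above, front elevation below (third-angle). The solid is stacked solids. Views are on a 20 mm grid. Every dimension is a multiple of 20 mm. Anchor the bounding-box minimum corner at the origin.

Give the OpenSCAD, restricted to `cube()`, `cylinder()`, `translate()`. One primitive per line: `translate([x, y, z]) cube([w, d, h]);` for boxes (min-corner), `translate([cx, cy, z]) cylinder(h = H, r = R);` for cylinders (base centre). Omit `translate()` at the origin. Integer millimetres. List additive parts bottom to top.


cube([200, 200, 100]);
translate([40, 40, 100]) cube([120, 120, 100]);
translate([100, 100, 200]) cylinder(h = 80, r = 40);
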